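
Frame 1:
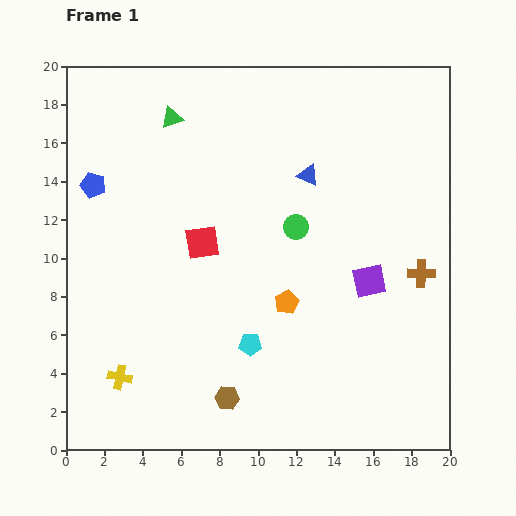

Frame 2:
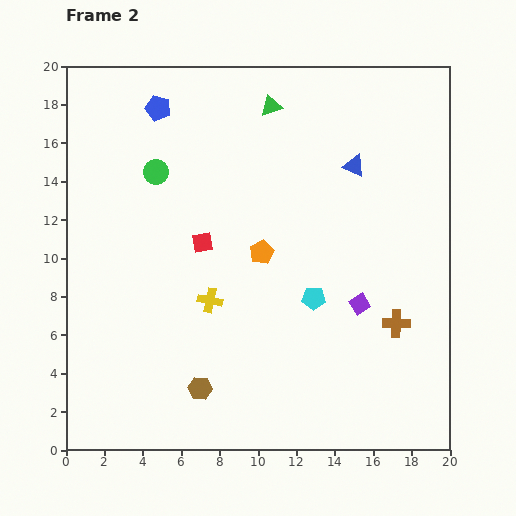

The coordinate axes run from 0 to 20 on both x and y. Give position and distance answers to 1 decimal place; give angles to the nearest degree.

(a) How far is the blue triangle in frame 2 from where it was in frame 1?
2.5

The blue triangle moved from (12.6, 14.3) to (15.0, 14.8), a distance of √(2.4² + 0.5²) ≈ 2.5.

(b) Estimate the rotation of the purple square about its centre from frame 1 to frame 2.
21° counter-clockwise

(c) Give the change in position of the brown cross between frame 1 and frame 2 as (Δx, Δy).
(-1.3, -2.6)

The brown cross was at (18.5, 9.2) in frame 1 and (17.2, 6.6) in frame 2.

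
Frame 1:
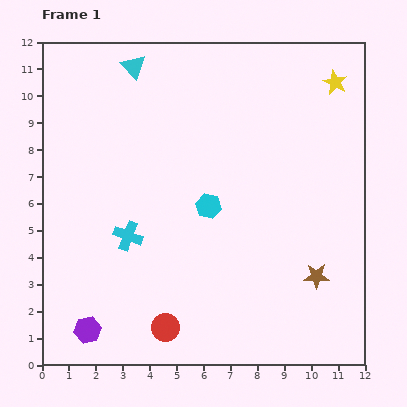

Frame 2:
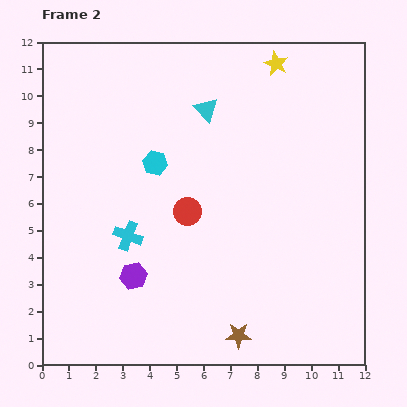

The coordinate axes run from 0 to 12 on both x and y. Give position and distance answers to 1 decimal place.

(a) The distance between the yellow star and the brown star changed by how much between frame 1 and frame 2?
+3.0

Distance in frame 1: 7.2. Distance in frame 2: 10.2.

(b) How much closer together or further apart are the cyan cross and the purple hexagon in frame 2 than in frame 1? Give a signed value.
-2.3

Distance in frame 1: 3.8. Distance in frame 2: 1.5.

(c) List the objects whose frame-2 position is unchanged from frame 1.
the cyan cross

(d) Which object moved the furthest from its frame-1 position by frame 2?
the red circle

(moved 4.4; next 3.6)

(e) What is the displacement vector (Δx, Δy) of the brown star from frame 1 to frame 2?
(-2.9, -2.2)

The brown star was at (10.2, 3.3) in frame 1 and (7.3, 1.1) in frame 2.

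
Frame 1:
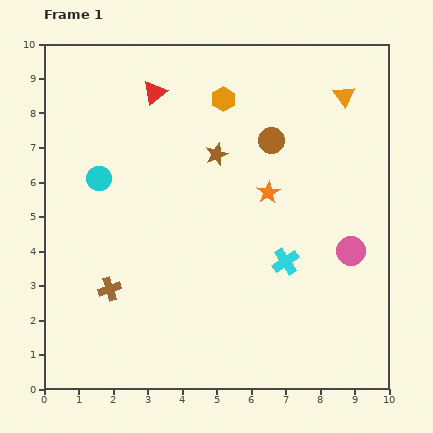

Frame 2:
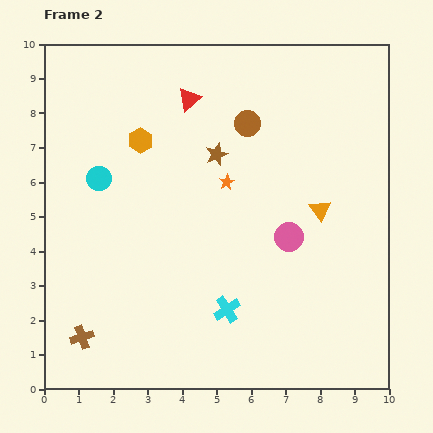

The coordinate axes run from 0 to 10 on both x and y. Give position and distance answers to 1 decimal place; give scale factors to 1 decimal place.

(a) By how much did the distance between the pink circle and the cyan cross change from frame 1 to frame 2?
+0.9

Distance in frame 1: 1.9. Distance in frame 2: 2.8.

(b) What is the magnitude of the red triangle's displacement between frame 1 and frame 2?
1.0

The red triangle moved from (3.2, 8.6) to (4.2, 8.4), a distance of √(1.0² + 0.2²) ≈ 1.0.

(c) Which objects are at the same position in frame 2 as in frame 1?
the brown star, the cyan circle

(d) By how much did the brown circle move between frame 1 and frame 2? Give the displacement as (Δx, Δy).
(-0.7, 0.5)

The brown circle was at (6.6, 7.2) in frame 1 and (5.9, 7.7) in frame 2.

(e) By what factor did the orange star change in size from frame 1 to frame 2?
0.7×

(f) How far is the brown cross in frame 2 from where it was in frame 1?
1.6

The brown cross moved from (1.9, 2.9) to (1.1, 1.5), a distance of √(0.8² + 1.4²) ≈ 1.6.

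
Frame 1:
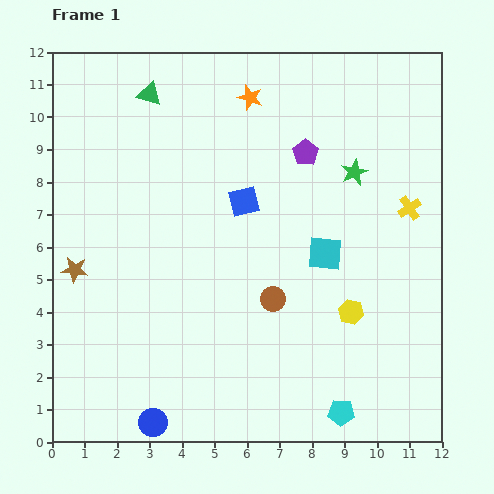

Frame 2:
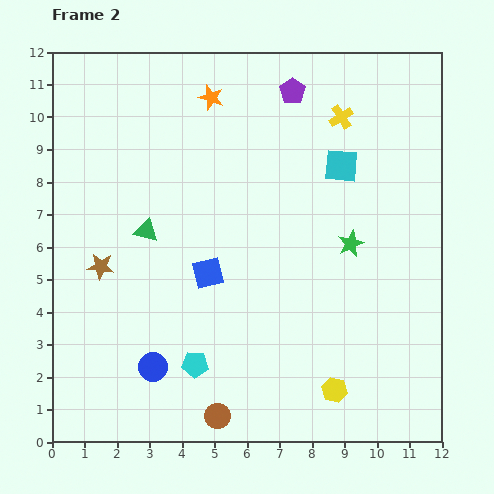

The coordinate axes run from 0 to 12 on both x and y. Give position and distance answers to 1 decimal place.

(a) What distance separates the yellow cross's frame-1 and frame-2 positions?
3.5

The yellow cross moved from (11.0, 7.2) to (8.9, 10.0), a distance of √(2.1² + 2.8²) ≈ 3.5.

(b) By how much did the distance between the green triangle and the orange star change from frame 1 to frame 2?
+1.5

Distance in frame 1: 3.1. Distance in frame 2: 4.6.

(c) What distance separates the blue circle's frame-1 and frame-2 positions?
1.7

The blue circle moved from (3.1, 0.6) to (3.1, 2.3), a distance of √(0.0² + 1.7²) ≈ 1.7.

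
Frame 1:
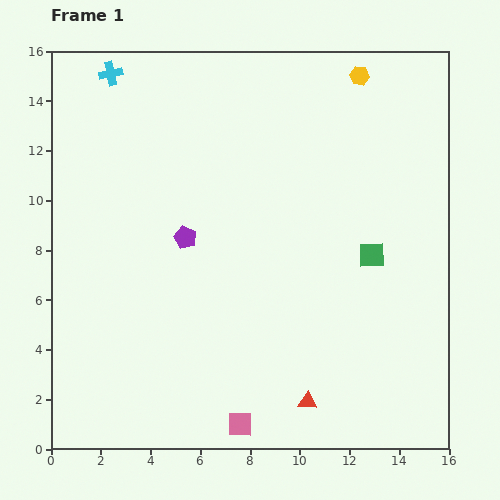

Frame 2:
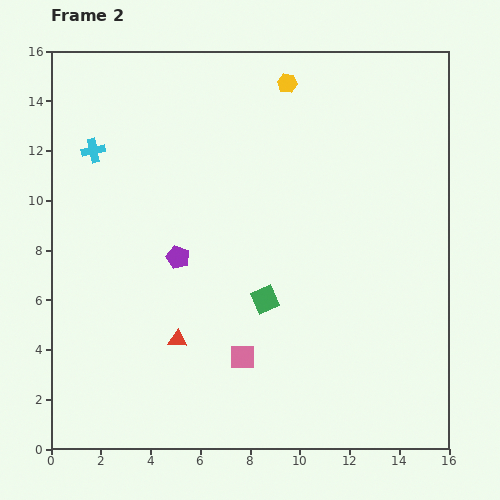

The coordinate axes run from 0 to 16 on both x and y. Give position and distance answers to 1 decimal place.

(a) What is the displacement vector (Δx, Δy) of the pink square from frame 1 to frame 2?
(0.1, 2.7)

The pink square was at (7.6, 1.0) in frame 1 and (7.7, 3.7) in frame 2.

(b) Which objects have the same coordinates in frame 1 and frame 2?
none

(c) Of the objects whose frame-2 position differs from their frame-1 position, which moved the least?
the purple pentagon

(moved 0.9)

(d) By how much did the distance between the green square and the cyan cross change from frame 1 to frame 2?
-3.7

Distance in frame 1: 12.8. Distance in frame 2: 9.1.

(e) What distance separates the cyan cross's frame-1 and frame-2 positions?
3.2

The cyan cross moved from (2.4, 15.1) to (1.7, 12.0), a distance of √(0.7² + 3.1²) ≈ 3.2.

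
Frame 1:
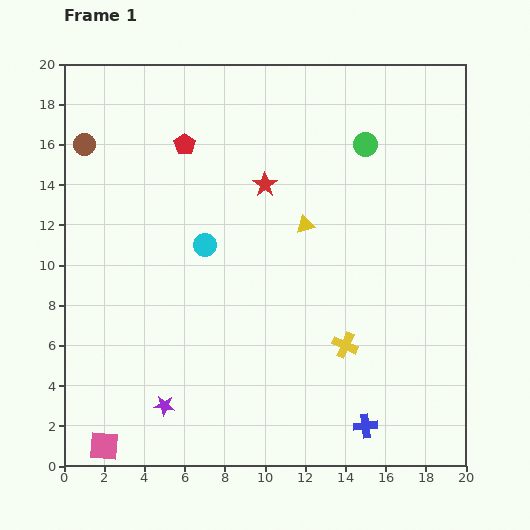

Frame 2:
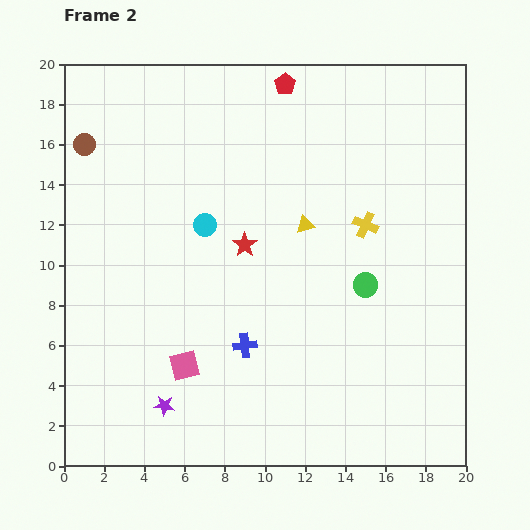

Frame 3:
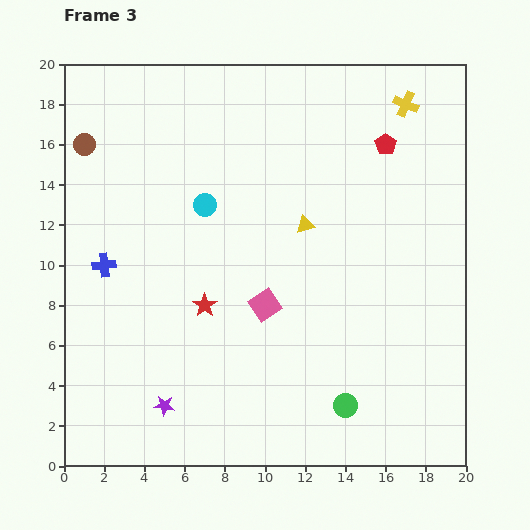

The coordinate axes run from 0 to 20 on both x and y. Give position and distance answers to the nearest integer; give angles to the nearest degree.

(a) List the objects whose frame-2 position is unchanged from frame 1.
the yellow triangle, the brown circle, the purple star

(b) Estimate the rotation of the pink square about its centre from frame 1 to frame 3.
38° counter-clockwise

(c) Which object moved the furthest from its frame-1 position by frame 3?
the blue cross

(moved 15; next 13)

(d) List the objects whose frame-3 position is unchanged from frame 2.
the yellow triangle, the brown circle, the purple star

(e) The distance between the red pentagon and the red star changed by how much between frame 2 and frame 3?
+4

Distance in frame 2: 8. Distance in frame 3: 12.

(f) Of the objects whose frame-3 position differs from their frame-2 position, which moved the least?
the cyan circle

(moved 1)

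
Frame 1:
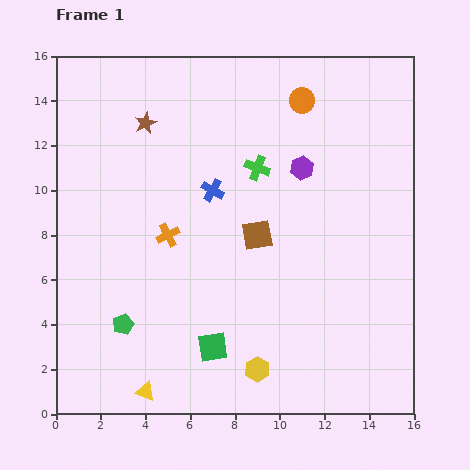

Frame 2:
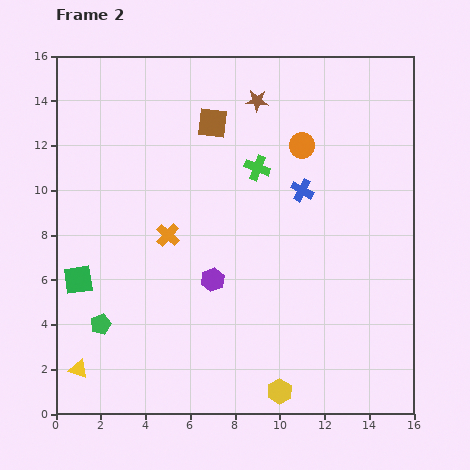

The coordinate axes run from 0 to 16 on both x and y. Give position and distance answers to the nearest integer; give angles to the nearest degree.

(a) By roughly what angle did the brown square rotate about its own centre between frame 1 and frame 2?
15° clockwise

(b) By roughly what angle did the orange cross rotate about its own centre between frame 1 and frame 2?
22° counter-clockwise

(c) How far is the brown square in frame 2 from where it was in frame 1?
5

The brown square moved from (9, 8) to (7, 13), a distance of √(2² + 5²) ≈ 5.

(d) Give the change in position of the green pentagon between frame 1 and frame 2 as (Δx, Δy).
(-1, 0)

The green pentagon was at (3, 4) in frame 1 and (2, 4) in frame 2.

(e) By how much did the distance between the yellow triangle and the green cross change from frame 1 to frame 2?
+1

Distance in frame 1: 11. Distance in frame 2: 12.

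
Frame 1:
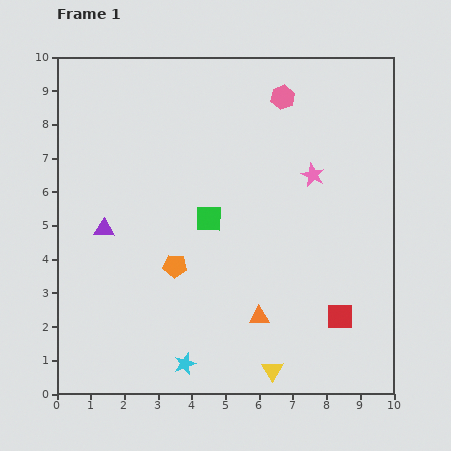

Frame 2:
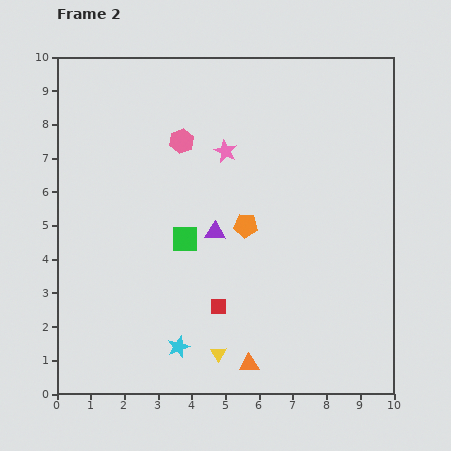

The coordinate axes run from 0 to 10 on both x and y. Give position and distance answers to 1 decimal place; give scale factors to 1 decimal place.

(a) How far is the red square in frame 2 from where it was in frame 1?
3.6

The red square moved from (8.4, 2.3) to (4.8, 2.6), a distance of √(3.6² + 0.3²) ≈ 3.6.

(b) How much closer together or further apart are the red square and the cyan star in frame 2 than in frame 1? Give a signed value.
-3.1

Distance in frame 1: 4.8. Distance in frame 2: 1.7.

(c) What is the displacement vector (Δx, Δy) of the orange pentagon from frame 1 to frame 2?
(2.1, 1.2)

The orange pentagon was at (3.5, 3.8) in frame 1 and (5.6, 5.0) in frame 2.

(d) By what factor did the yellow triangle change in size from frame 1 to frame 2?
0.7×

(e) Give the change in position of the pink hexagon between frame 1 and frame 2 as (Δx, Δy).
(-3.0, -1.3)

The pink hexagon was at (6.7, 8.8) in frame 1 and (3.7, 7.5) in frame 2.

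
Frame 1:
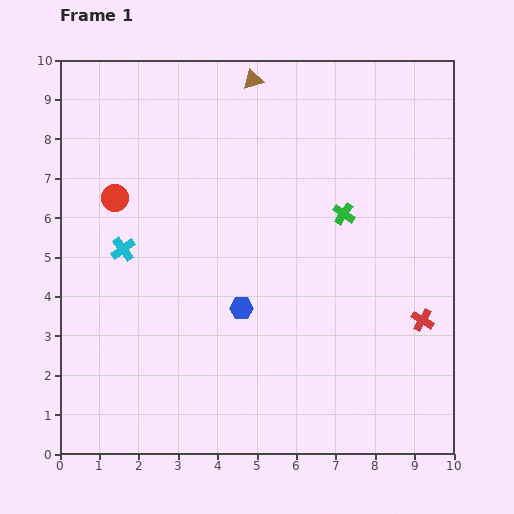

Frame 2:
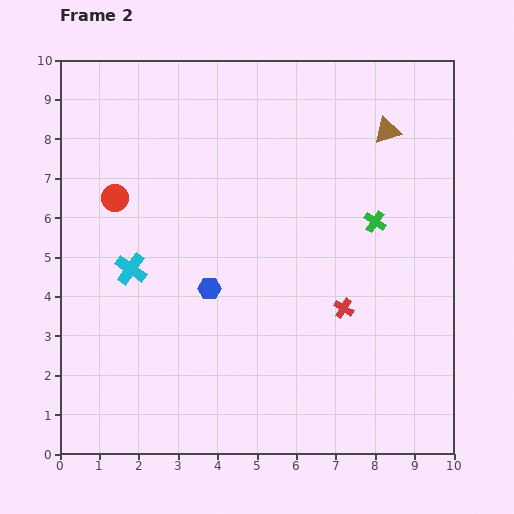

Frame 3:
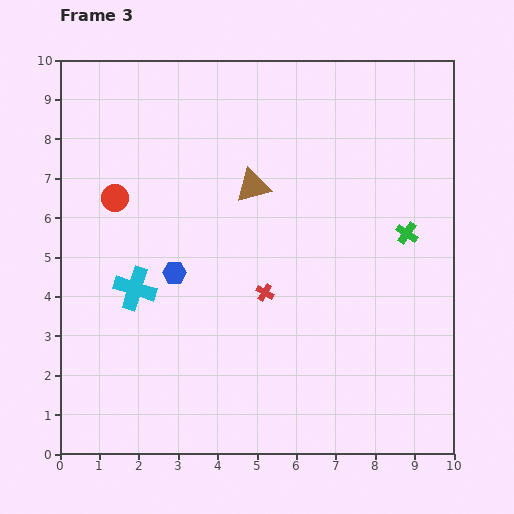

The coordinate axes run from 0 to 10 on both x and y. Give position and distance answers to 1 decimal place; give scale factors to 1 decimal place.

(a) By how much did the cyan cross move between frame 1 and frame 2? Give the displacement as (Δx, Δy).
(0.2, -0.5)

The cyan cross was at (1.6, 5.2) in frame 1 and (1.8, 4.7) in frame 2.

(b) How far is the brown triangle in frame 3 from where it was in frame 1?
2.7

The brown triangle moved from (4.9, 9.5) to (4.9, 6.8), a distance of √(0.0² + 2.7²) ≈ 2.7.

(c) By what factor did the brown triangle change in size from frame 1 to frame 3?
1.7×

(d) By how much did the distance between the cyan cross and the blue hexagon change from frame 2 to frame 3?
-1.0

Distance in frame 2: 2.1. Distance in frame 3: 1.1.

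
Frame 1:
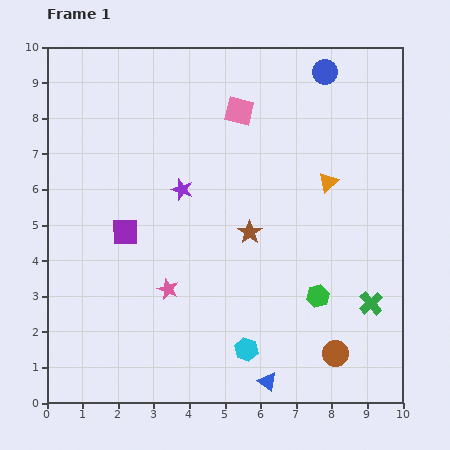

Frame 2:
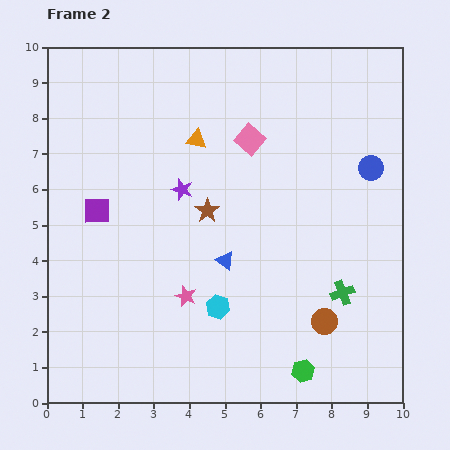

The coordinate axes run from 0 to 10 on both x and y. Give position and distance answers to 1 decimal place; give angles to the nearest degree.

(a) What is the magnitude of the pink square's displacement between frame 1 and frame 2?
0.9

The pink square moved from (5.4, 8.2) to (5.7, 7.4), a distance of √(0.3² + 0.8²) ≈ 0.9.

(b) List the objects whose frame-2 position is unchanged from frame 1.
the purple star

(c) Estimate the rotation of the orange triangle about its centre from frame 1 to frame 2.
54° clockwise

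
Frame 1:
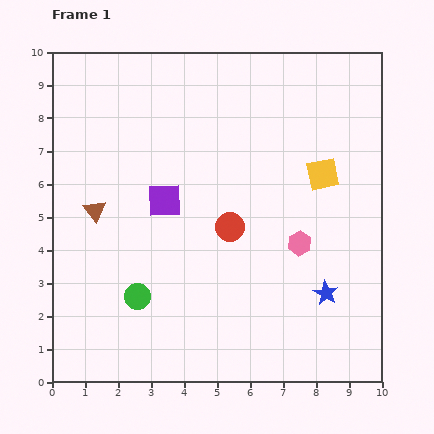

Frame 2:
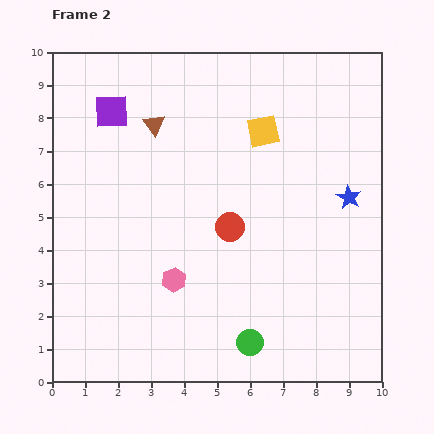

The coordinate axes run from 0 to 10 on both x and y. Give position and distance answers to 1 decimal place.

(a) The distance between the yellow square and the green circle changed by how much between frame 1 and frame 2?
-0.3

Distance in frame 1: 6.7. Distance in frame 2: 6.4.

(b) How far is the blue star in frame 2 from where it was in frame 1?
3.0

The blue star moved from (8.3, 2.7) to (9.0, 5.6), a distance of √(0.7² + 2.9²) ≈ 3.0.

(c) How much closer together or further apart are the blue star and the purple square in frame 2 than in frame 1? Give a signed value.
+2.1

Distance in frame 1: 5.6. Distance in frame 2: 7.7.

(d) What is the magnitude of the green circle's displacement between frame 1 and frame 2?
3.7

The green circle moved from (2.6, 2.6) to (6.0, 1.2), a distance of √(3.4² + 1.4²) ≈ 3.7.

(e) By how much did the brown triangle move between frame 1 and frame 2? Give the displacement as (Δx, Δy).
(1.8, 2.6)

The brown triangle was at (1.3, 5.2) in frame 1 and (3.1, 7.8) in frame 2.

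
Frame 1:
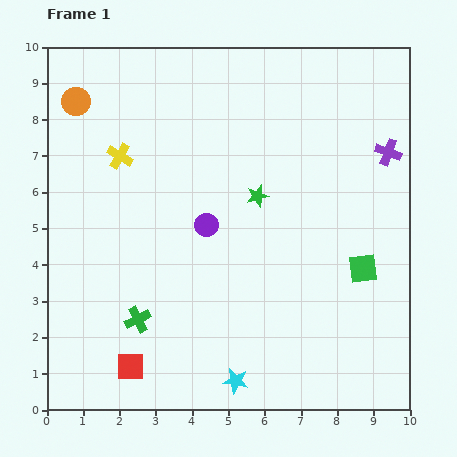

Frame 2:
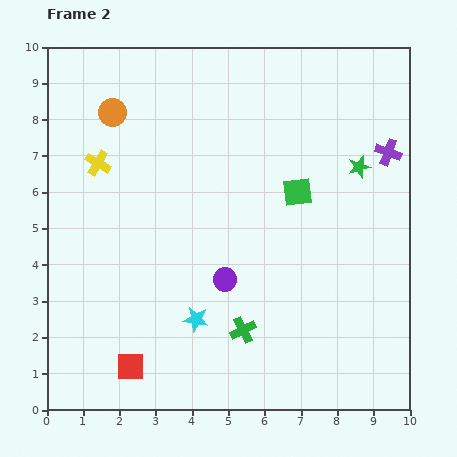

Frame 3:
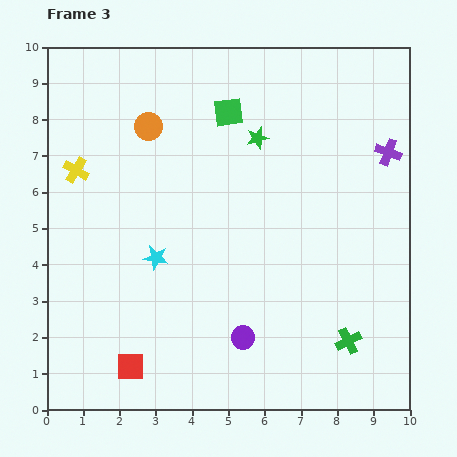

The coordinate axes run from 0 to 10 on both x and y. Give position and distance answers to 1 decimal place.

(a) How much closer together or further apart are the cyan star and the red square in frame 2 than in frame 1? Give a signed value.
-0.7

Distance in frame 1: 2.9. Distance in frame 2: 2.2.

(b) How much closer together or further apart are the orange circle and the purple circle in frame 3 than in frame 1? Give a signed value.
+1.4

Distance in frame 1: 5.0. Distance in frame 3: 6.4.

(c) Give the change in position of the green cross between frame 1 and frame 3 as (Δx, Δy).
(5.8, -0.6)

The green cross was at (2.5, 2.5) in frame 1 and (8.3, 1.9) in frame 3.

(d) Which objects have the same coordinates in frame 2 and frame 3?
the purple cross, the red square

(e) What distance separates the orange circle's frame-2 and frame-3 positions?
1.1

The orange circle moved from (1.8, 8.2) to (2.8, 7.8), a distance of √(1.0² + 0.4²) ≈ 1.1.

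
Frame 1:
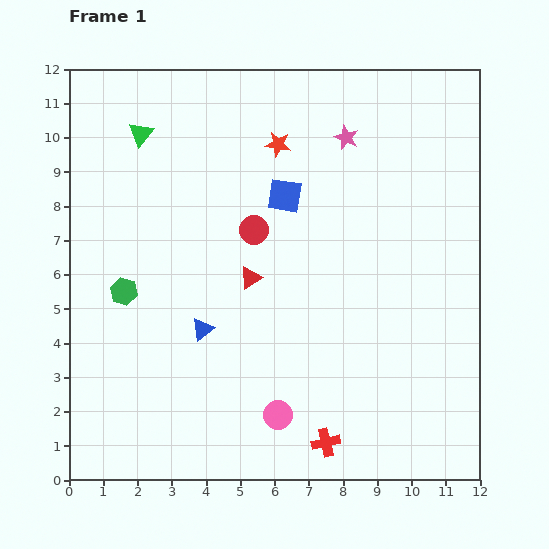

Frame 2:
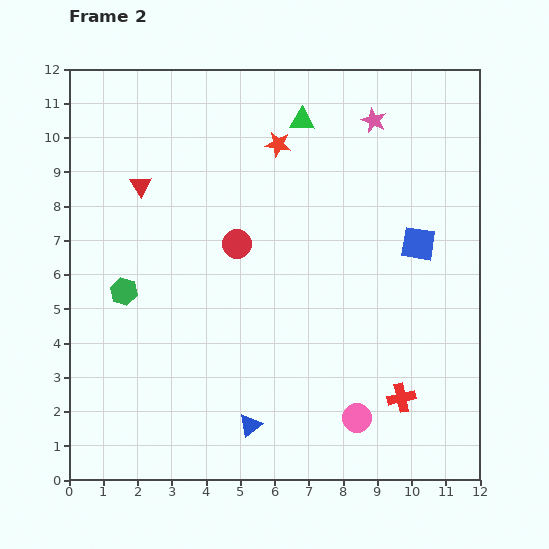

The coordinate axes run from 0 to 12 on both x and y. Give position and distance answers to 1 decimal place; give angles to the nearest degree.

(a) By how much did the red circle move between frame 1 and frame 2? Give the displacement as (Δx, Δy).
(-0.5, -0.4)

The red circle was at (5.4, 7.3) in frame 1 and (4.9, 6.9) in frame 2.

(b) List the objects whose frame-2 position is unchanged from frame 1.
the green hexagon, the red star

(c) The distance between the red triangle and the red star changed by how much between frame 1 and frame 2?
+0.2

Distance in frame 1: 4.0. Distance in frame 2: 4.2.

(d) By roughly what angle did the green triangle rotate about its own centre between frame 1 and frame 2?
54° clockwise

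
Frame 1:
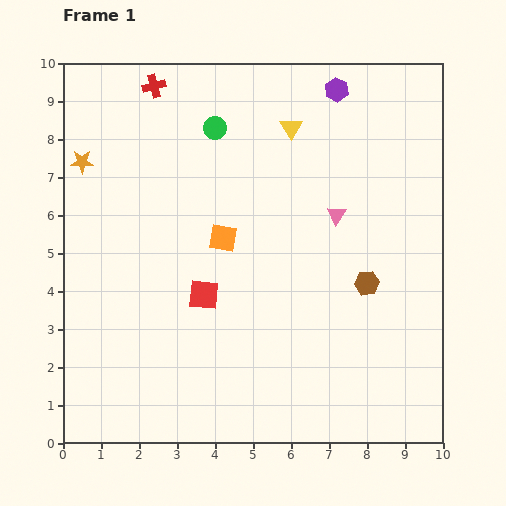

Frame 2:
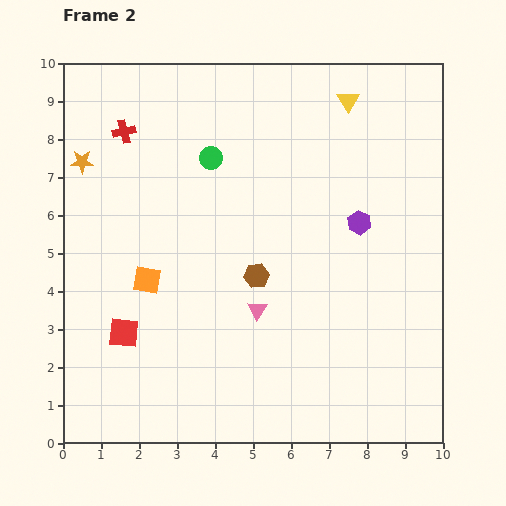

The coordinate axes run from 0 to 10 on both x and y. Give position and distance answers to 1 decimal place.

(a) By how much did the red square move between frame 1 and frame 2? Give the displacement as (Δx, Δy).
(-2.1, -1.0)

The red square was at (3.7, 3.9) in frame 1 and (1.6, 2.9) in frame 2.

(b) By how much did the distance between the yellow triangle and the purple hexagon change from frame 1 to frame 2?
+1.6

Distance in frame 1: 1.6. Distance in frame 2: 3.2.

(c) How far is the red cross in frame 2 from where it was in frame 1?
1.4

The red cross moved from (2.4, 9.4) to (1.6, 8.2), a distance of √(0.8² + 1.2²) ≈ 1.4.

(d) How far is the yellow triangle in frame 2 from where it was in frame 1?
1.7

The yellow triangle moved from (6.0, 8.3) to (7.5, 9.0), a distance of √(1.5² + 0.7²) ≈ 1.7.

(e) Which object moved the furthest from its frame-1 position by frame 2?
the purple hexagon

(moved 3.6; next 3.3)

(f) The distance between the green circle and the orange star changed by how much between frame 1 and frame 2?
-0.2

Distance in frame 1: 3.6. Distance in frame 2: 3.4.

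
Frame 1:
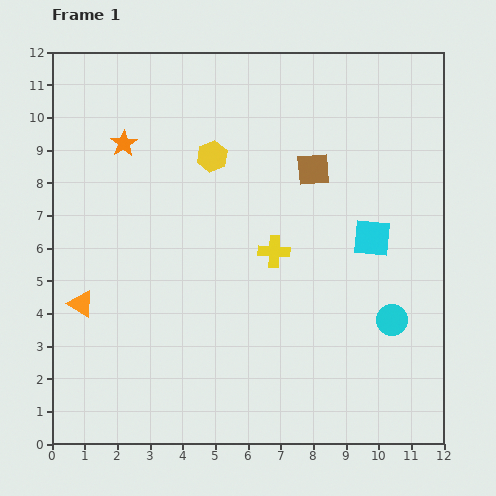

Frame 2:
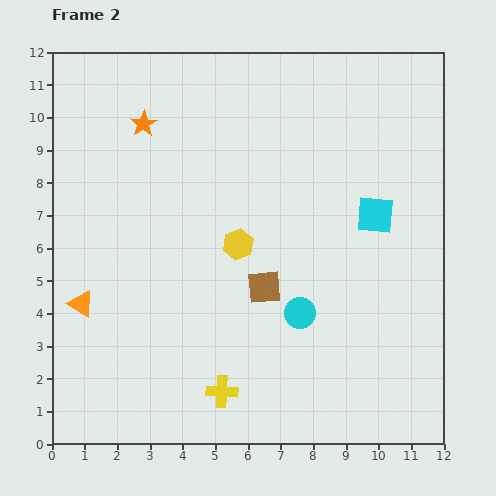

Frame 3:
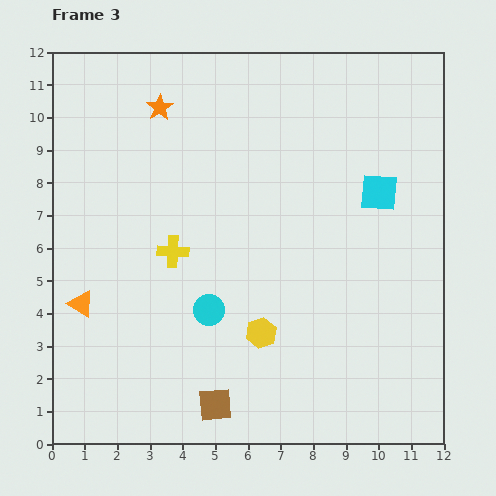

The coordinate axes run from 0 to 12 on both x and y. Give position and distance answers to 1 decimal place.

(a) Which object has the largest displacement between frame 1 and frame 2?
the yellow cross

(moved 4.6; next 3.9)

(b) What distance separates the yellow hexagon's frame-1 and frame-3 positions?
5.6

The yellow hexagon moved from (4.9, 8.8) to (6.4, 3.4), a distance of √(1.5² + 5.4²) ≈ 5.6.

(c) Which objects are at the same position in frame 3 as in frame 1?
the orange triangle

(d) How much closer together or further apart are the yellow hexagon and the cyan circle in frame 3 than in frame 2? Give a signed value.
-1.1

Distance in frame 2: 2.8. Distance in frame 3: 1.7.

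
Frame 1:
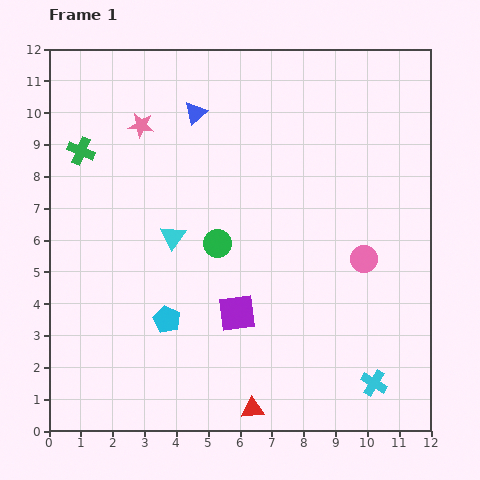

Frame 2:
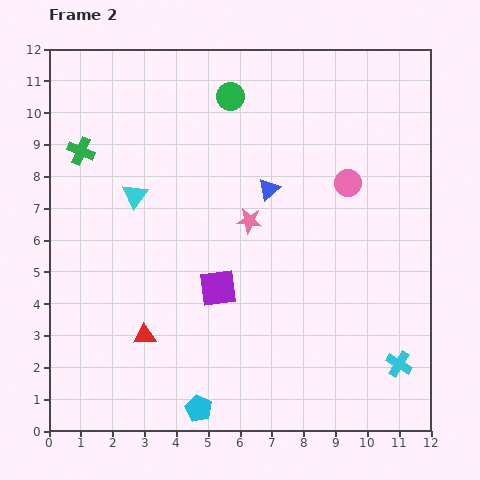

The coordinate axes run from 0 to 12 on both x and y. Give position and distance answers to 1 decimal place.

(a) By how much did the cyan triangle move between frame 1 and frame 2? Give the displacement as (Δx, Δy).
(-1.2, 1.3)

The cyan triangle was at (3.9, 6.1) in frame 1 and (2.7, 7.4) in frame 2.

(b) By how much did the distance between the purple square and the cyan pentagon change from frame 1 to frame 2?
+1.6

Distance in frame 1: 2.2. Distance in frame 2: 3.8.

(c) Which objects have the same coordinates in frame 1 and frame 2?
the green cross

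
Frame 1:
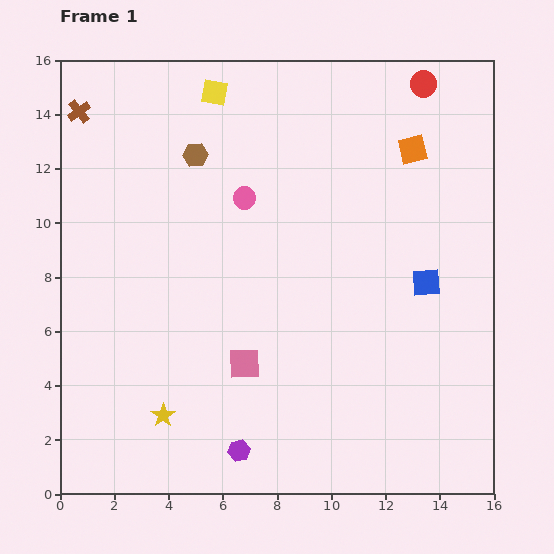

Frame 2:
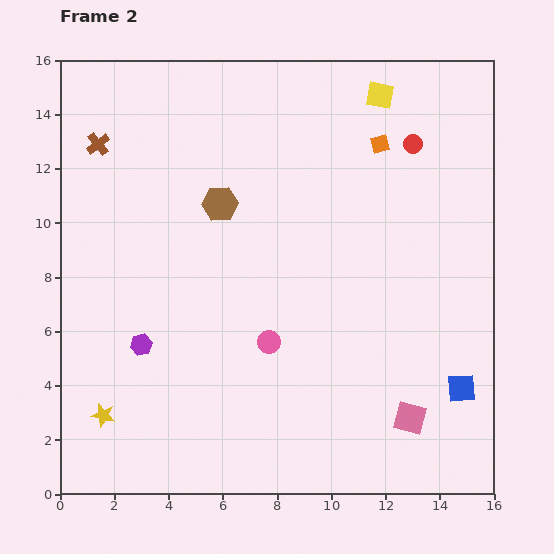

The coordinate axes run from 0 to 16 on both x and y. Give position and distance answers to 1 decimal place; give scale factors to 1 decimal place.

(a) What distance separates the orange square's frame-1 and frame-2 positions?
1.2

The orange square moved from (13.0, 12.7) to (11.8, 12.9), a distance of √(1.2² + 0.2²) ≈ 1.2.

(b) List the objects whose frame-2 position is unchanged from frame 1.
none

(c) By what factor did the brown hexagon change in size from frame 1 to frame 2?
1.4×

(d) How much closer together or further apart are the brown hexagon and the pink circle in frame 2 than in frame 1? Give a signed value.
+3.0

Distance in frame 1: 2.4. Distance in frame 2: 5.4.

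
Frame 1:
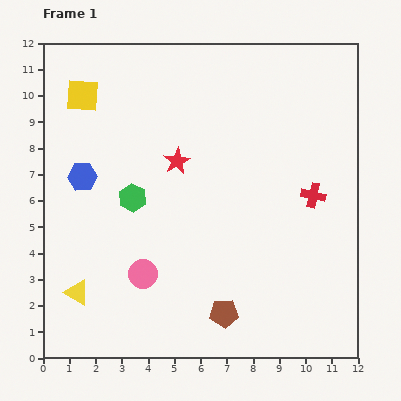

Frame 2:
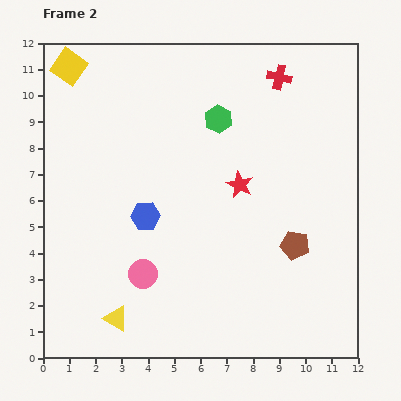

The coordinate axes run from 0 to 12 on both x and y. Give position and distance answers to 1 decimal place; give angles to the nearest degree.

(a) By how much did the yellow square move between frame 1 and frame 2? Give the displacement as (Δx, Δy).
(-0.5, 1.1)

The yellow square was at (1.5, 10.0) in frame 1 and (1.0, 11.1) in frame 2.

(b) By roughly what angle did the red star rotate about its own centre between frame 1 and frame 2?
17° counter-clockwise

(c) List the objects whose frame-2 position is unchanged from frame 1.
the pink circle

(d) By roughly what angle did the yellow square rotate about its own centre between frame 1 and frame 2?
31° clockwise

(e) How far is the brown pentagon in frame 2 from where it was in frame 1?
3.7

The brown pentagon moved from (6.9, 1.7) to (9.6, 4.3), a distance of √(2.7² + 2.6²) ≈ 3.7.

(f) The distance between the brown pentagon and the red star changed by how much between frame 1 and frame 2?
-3.0

Distance in frame 1: 6.1. Distance in frame 2: 3.1.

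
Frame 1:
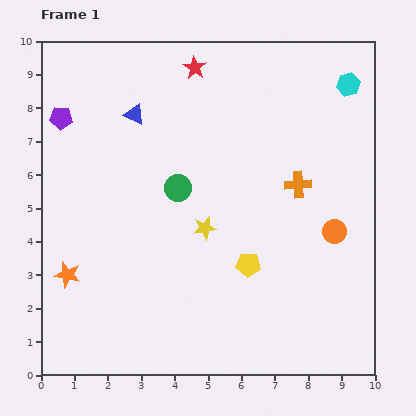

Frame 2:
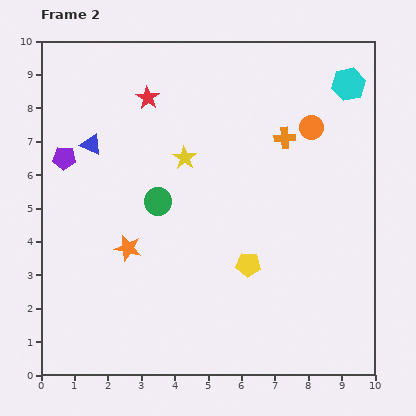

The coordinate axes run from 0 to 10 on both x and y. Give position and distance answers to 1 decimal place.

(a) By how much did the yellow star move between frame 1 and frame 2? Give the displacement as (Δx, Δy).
(-0.6, 2.1)

The yellow star was at (4.9, 4.4) in frame 1 and (4.3, 6.5) in frame 2.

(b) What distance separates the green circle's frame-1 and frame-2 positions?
0.7

The green circle moved from (4.1, 5.6) to (3.5, 5.2), a distance of √(0.6² + 0.4²) ≈ 0.7.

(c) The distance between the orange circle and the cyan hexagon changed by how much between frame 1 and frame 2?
-2.7

Distance in frame 1: 4.4. Distance in frame 2: 1.7.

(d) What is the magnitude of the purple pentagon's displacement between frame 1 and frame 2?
1.2

The purple pentagon moved from (0.6, 7.7) to (0.7, 6.5), a distance of √(0.1² + 1.2²) ≈ 1.2.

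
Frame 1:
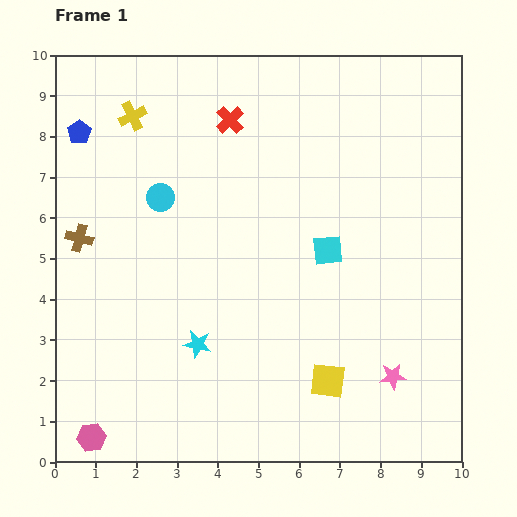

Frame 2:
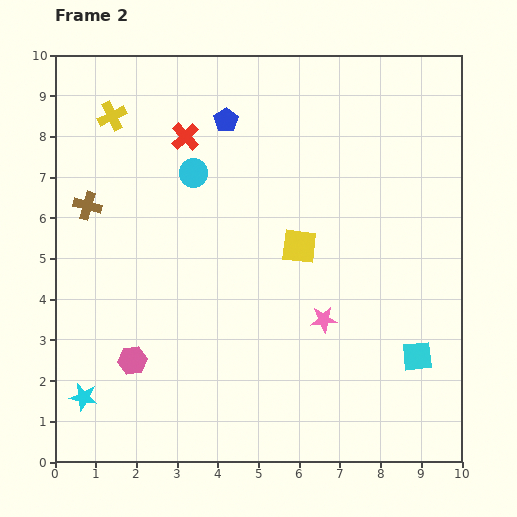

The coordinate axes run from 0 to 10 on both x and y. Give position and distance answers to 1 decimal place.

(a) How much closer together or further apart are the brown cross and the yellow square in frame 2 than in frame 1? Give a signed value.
-1.7

Distance in frame 1: 7.0. Distance in frame 2: 5.3.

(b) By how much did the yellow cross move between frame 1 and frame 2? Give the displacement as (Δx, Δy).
(-0.5, 0.0)

The yellow cross was at (1.9, 8.5) in frame 1 and (1.4, 8.5) in frame 2.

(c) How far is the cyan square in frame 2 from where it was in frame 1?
3.4

The cyan square moved from (6.7, 5.2) to (8.9, 2.6), a distance of √(2.2² + 2.6²) ≈ 3.4.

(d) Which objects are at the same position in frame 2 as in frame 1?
none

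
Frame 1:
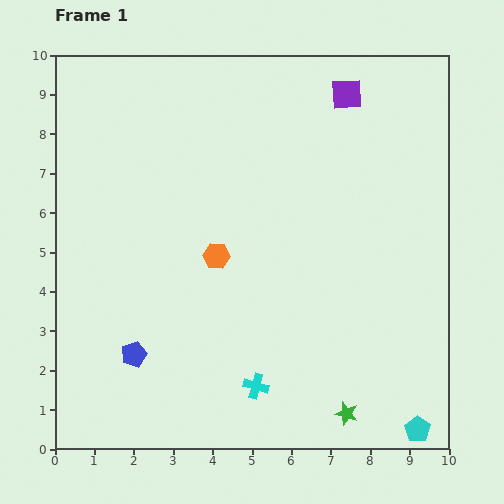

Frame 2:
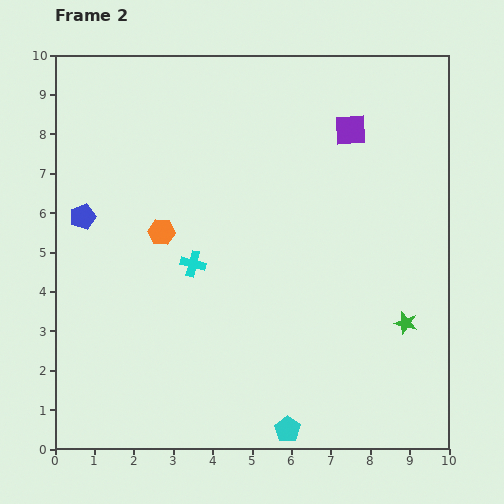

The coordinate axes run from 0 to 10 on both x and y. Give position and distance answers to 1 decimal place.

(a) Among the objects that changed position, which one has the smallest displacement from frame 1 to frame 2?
the purple square

(moved 0.9)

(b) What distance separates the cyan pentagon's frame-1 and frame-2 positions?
3.3

The cyan pentagon moved from (9.2, 0.5) to (5.9, 0.5), a distance of √(3.3² + 0.0²) ≈ 3.3.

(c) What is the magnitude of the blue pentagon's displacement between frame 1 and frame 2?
3.7

The blue pentagon moved from (2.0, 2.4) to (0.7, 5.9), a distance of √(1.3² + 3.5²) ≈ 3.7.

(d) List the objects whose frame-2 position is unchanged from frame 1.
none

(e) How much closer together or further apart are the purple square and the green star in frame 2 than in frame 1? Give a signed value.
-3.0

Distance in frame 1: 8.1. Distance in frame 2: 5.1.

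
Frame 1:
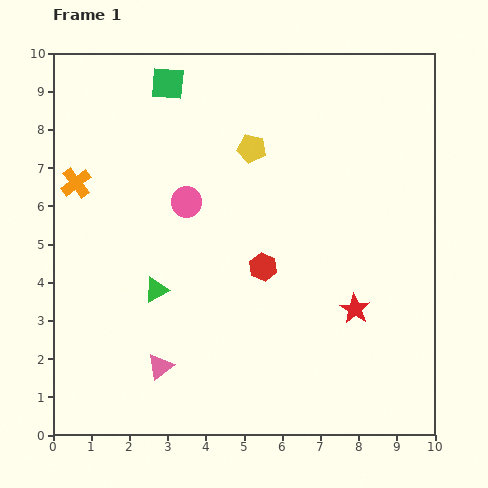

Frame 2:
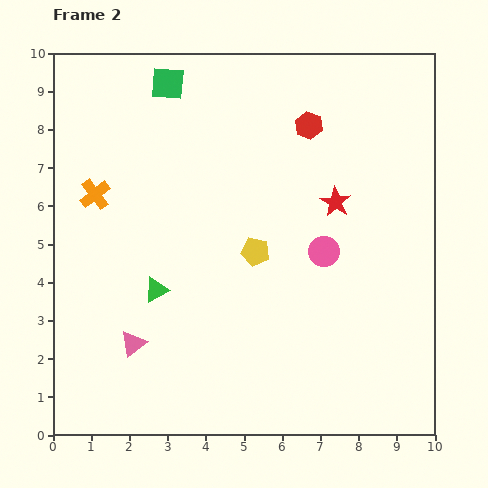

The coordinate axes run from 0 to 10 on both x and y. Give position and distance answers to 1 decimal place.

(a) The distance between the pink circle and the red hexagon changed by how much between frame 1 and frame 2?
+0.7

Distance in frame 1: 2.6. Distance in frame 2: 3.3.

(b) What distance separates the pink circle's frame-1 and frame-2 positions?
3.8

The pink circle moved from (3.5, 6.1) to (7.1, 4.8), a distance of √(3.6² + 1.3²) ≈ 3.8.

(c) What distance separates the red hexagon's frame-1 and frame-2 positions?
3.9

The red hexagon moved from (5.5, 4.4) to (6.7, 8.1), a distance of √(1.2² + 3.7²) ≈ 3.9.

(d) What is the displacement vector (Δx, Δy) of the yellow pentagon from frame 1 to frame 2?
(0.1, -2.7)

The yellow pentagon was at (5.2, 7.5) in frame 1 and (5.3, 4.8) in frame 2.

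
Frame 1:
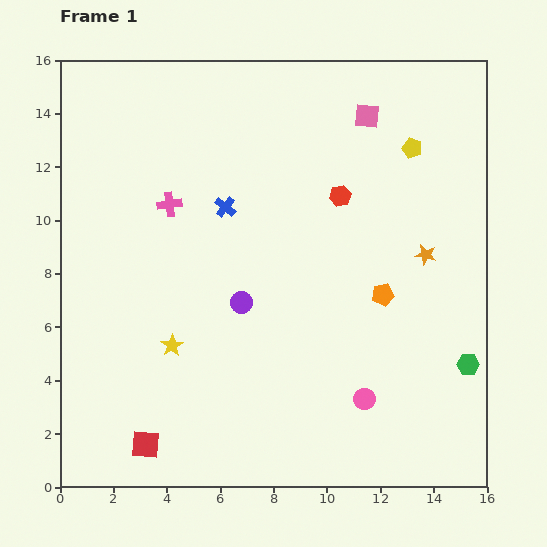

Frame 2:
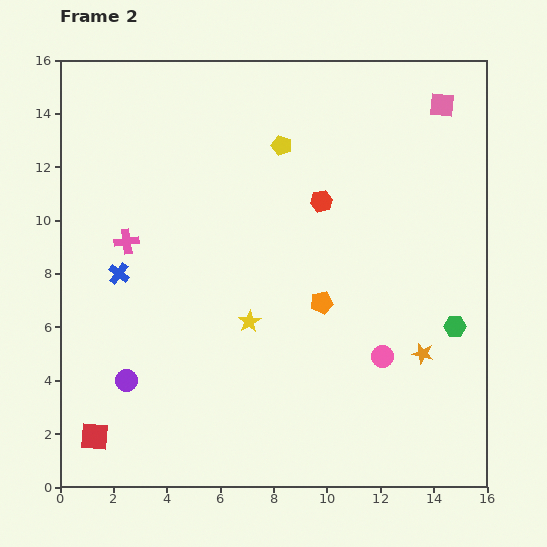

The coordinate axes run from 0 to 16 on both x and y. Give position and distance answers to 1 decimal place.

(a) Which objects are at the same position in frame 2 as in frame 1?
none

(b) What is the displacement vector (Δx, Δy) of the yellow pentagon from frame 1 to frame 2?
(-4.9, 0.1)

The yellow pentagon was at (13.2, 12.7) in frame 1 and (8.3, 12.8) in frame 2.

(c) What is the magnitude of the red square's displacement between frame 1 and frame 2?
1.9

The red square moved from (3.2, 1.6) to (1.3, 1.9), a distance of √(1.9² + 0.3²) ≈ 1.9.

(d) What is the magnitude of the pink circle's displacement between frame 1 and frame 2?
1.7

The pink circle moved from (11.4, 3.3) to (12.1, 4.9), a distance of √(0.7² + 1.6²) ≈ 1.7.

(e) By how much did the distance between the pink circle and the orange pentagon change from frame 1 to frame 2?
-1.0

Distance in frame 1: 4.0. Distance in frame 2: 3.0.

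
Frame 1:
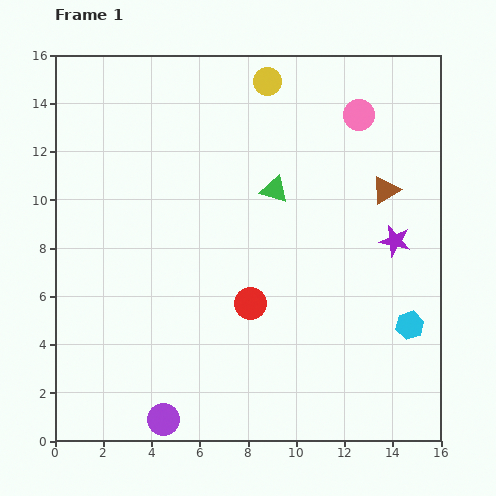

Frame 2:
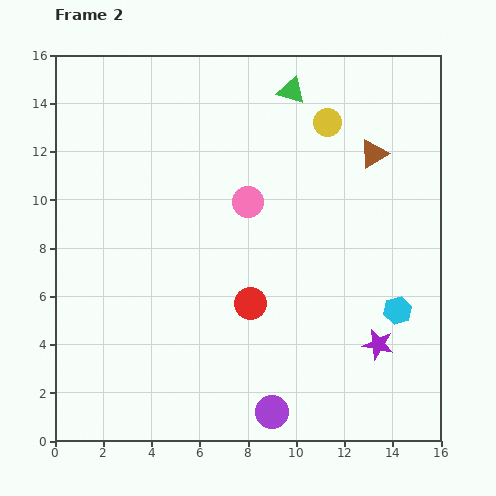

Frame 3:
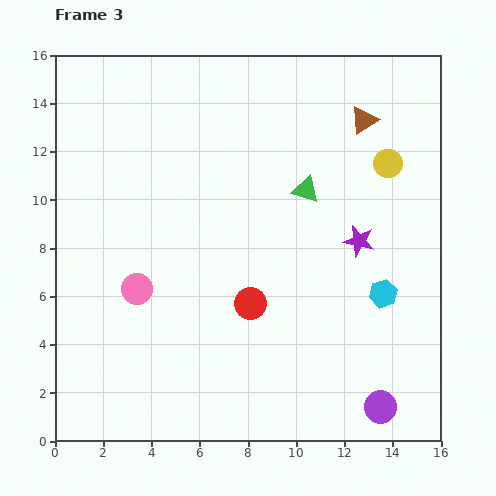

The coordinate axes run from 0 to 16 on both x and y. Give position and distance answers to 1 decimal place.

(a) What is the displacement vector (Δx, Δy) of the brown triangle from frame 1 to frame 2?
(-0.5, 1.5)

The brown triangle was at (13.7, 10.4) in frame 1 and (13.2, 11.9) in frame 2.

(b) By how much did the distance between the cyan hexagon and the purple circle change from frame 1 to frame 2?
-4.2

Distance in frame 1: 10.9. Distance in frame 2: 6.7.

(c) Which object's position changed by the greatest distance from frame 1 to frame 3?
the pink circle

(moved 11.7; next 9.0)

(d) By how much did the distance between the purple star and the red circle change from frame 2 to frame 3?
-0.4

Distance in frame 2: 5.6. Distance in frame 3: 5.2.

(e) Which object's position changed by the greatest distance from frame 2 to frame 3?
the pink circle

(moved 5.8; next 4.5)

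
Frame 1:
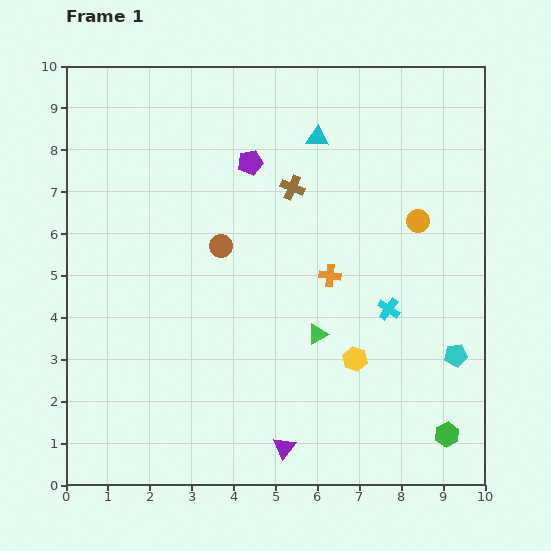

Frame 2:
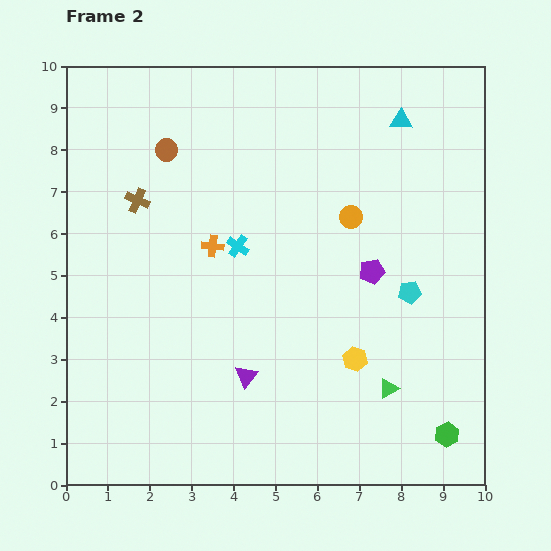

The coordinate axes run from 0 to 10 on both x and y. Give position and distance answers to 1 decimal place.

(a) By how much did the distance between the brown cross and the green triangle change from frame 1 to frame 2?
+3.9

Distance in frame 1: 3.6. Distance in frame 2: 7.5.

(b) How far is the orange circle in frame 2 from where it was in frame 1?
1.6

The orange circle moved from (8.4, 6.3) to (6.8, 6.4), a distance of √(1.6² + 0.1²) ≈ 1.6.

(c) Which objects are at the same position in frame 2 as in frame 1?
the yellow hexagon, the green hexagon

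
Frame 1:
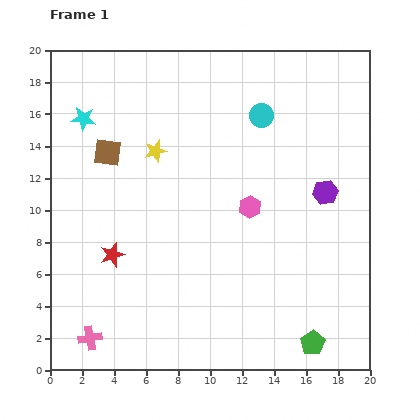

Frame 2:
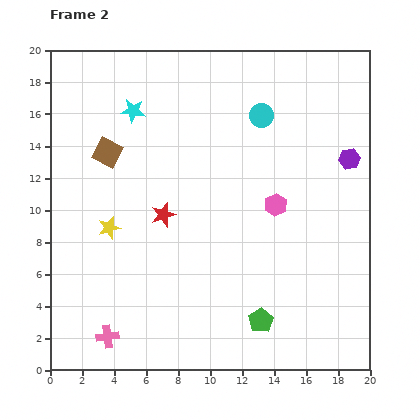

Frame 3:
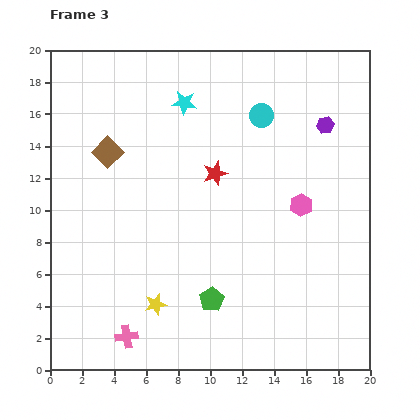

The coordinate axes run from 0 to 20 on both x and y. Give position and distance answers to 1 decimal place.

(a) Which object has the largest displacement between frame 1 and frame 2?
the yellow star

(moved 5.6; next 4.1)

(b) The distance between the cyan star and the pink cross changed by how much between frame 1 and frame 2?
+0.5

Distance in frame 1: 13.7. Distance in frame 2: 14.2.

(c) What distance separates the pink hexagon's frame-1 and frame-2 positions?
1.6

The pink hexagon moved from (12.5, 10.2) to (14.1, 10.3), a distance of √(1.6² + 0.1²) ≈ 1.6.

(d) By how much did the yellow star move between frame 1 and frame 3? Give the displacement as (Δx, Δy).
(0.0, -9.6)

The yellow star was at (6.6, 13.7) in frame 1 and (6.6, 4.1) in frame 3.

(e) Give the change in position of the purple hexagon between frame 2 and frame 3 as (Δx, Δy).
(-1.5, 2.1)

The purple hexagon was at (18.7, 13.2) in frame 2 and (17.2, 15.3) in frame 3.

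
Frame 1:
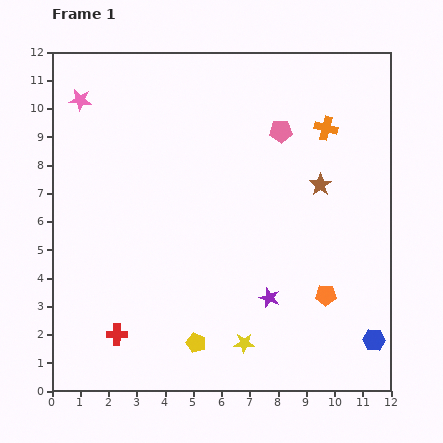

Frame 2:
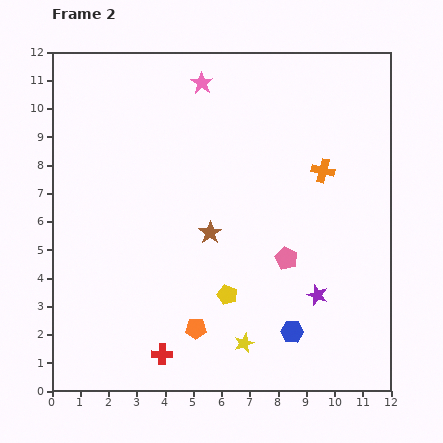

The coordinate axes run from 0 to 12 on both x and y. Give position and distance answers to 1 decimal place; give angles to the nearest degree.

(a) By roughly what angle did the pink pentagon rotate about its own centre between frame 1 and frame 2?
26° clockwise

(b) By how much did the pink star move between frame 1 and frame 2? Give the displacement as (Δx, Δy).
(4.3, 0.6)

The pink star was at (1.0, 10.3) in frame 1 and (5.3, 10.9) in frame 2.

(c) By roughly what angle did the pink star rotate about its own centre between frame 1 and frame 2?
28° clockwise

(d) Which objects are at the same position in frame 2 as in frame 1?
the yellow star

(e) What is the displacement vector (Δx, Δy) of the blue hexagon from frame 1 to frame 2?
(-2.9, 0.3)

The blue hexagon was at (11.4, 1.8) in frame 1 and (8.5, 2.1) in frame 2.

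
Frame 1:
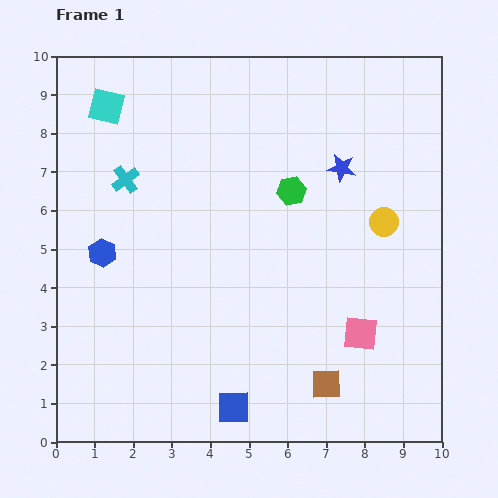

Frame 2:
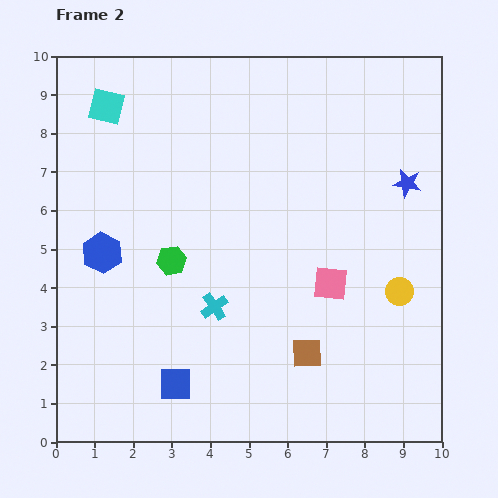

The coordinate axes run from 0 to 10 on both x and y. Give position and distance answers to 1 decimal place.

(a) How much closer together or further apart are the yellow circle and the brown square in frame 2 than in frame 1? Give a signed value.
-1.6

Distance in frame 1: 4.5. Distance in frame 2: 2.9.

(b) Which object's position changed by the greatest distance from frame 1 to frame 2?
the cyan cross

(moved 4.0; next 3.6)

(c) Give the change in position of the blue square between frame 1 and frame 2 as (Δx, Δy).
(-1.5, 0.6)

The blue square was at (4.6, 0.9) in frame 1 and (3.1, 1.5) in frame 2.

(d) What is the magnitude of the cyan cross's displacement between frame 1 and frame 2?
4.0

The cyan cross moved from (1.8, 6.8) to (4.1, 3.5), a distance of √(2.3² + 3.3²) ≈ 4.0.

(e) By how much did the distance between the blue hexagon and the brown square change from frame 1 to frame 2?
-0.8

Distance in frame 1: 6.7. Distance in frame 2: 5.9.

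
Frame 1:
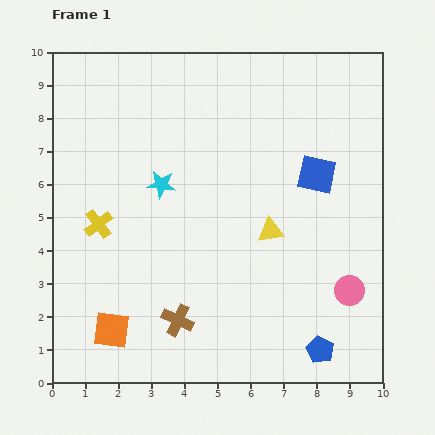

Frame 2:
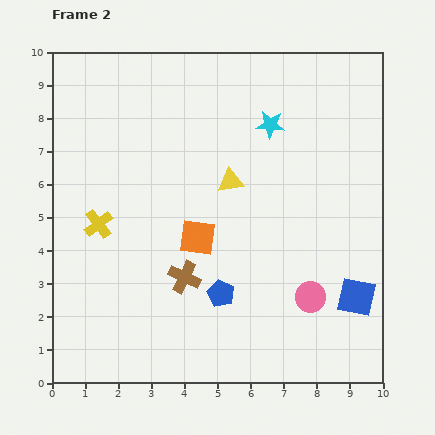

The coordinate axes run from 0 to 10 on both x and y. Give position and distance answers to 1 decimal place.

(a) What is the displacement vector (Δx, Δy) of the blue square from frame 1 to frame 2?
(1.2, -3.7)

The blue square was at (8.0, 6.3) in frame 1 and (9.2, 2.6) in frame 2.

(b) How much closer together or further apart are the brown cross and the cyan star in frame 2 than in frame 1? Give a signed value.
+1.2

Distance in frame 1: 4.1. Distance in frame 2: 5.3.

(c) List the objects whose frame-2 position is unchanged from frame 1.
the yellow cross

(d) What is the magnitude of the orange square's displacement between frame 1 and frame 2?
3.8

The orange square moved from (1.8, 1.6) to (4.4, 4.4), a distance of √(2.6² + 2.8²) ≈ 3.8.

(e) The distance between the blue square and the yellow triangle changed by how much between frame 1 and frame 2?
+3.0

Distance in frame 1: 2.2. Distance in frame 2: 5.2.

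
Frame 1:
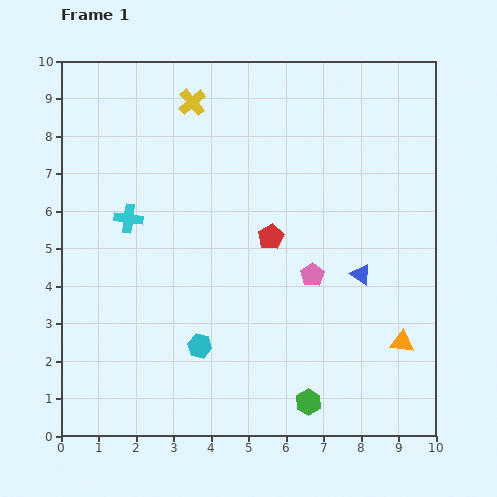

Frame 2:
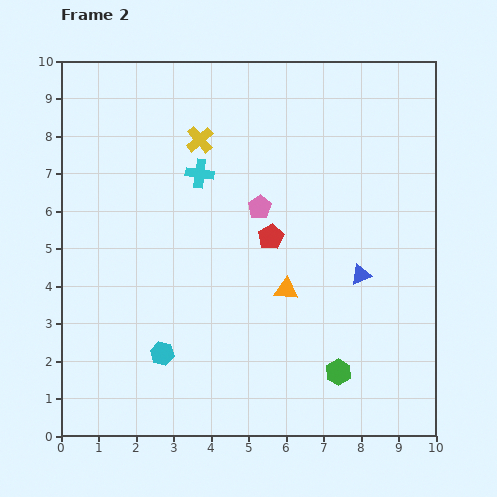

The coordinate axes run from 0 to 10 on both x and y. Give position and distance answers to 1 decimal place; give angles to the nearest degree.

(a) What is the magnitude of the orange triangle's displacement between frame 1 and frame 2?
3.4

The orange triangle moved from (9.1, 2.5) to (6.0, 3.9), a distance of √(3.1² + 1.4²) ≈ 3.4.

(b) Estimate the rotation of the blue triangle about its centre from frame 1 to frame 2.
55° counter-clockwise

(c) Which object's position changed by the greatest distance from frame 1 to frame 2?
the orange triangle

(moved 3.4; next 2.3)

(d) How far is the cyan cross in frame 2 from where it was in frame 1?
2.2

The cyan cross moved from (1.8, 5.8) to (3.7, 7.0), a distance of √(1.9² + 1.2²) ≈ 2.2.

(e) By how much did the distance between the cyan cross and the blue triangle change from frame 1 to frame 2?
-1.3

Distance in frame 1: 6.4. Distance in frame 2: 5.1.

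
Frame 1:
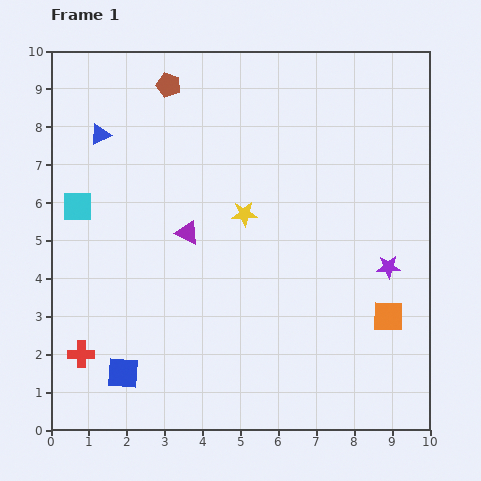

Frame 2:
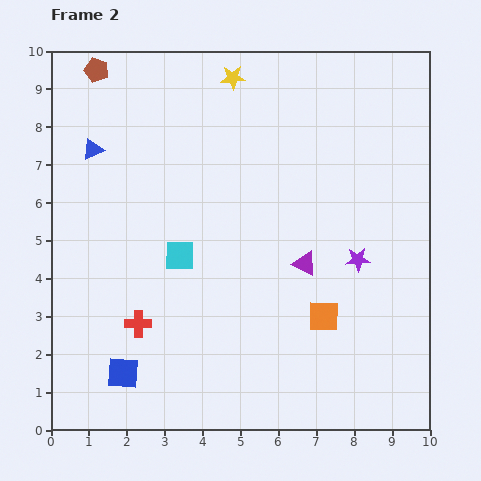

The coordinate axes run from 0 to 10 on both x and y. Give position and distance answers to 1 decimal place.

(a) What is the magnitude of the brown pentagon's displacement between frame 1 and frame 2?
1.9

The brown pentagon moved from (3.1, 9.1) to (1.2, 9.5), a distance of √(1.9² + 0.4²) ≈ 1.9.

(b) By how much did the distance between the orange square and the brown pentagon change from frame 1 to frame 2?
+0.4

Distance in frame 1: 8.4. Distance in frame 2: 8.8.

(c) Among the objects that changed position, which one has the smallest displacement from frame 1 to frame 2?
the blue triangle

(moved 0.4)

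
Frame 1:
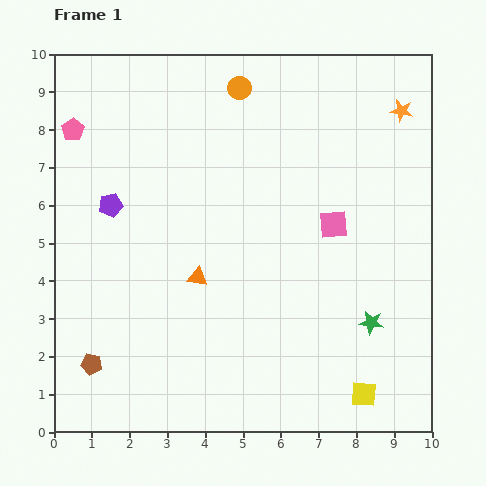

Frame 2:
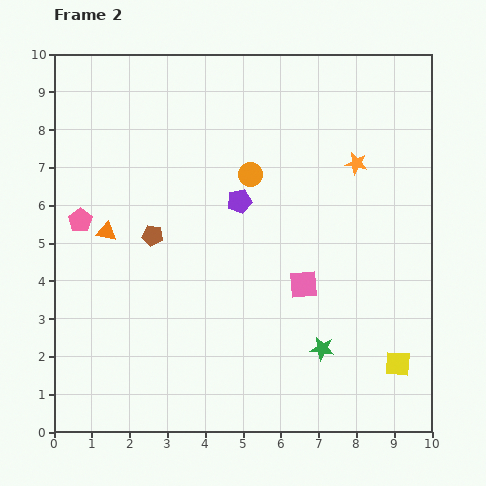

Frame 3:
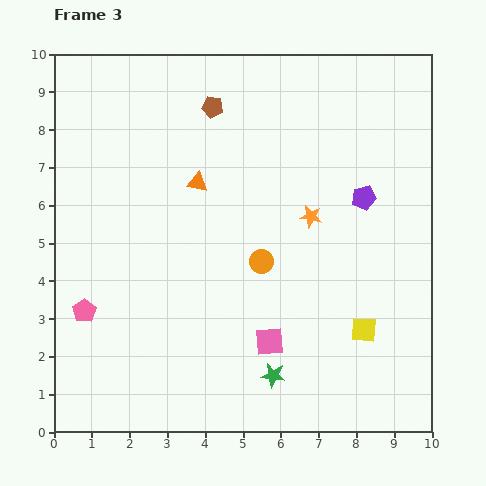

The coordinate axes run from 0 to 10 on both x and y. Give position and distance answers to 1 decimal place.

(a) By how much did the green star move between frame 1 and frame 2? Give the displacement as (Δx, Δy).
(-1.3, -0.7)

The green star was at (8.4, 2.9) in frame 1 and (7.1, 2.2) in frame 2.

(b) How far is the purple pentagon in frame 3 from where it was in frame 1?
6.7

The purple pentagon moved from (1.5, 6.0) to (8.2, 6.2), a distance of √(6.7² + 0.2²) ≈ 6.7.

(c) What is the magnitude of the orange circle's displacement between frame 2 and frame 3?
2.3

The orange circle moved from (5.2, 6.8) to (5.5, 4.5), a distance of √(0.3² + 2.3²) ≈ 2.3.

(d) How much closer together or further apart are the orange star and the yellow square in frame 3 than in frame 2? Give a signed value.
-2.1

Distance in frame 2: 5.4. Distance in frame 3: 3.3.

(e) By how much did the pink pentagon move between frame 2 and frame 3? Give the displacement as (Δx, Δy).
(0.1, -2.4)

The pink pentagon was at (0.7, 5.6) in frame 2 and (0.8, 3.2) in frame 3.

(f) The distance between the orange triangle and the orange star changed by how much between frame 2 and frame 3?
-3.7

Distance in frame 2: 6.8. Distance in frame 3: 3.1.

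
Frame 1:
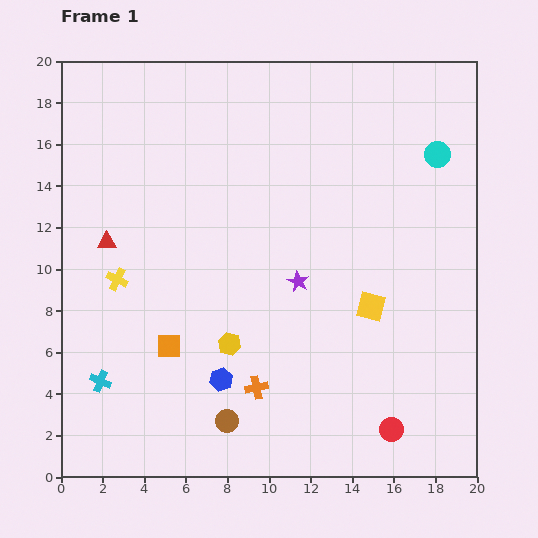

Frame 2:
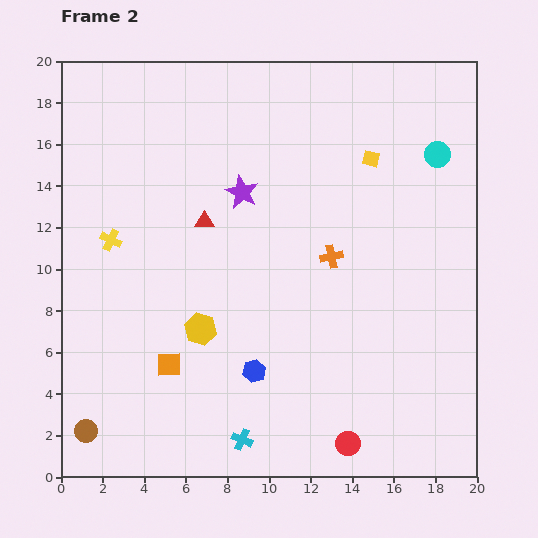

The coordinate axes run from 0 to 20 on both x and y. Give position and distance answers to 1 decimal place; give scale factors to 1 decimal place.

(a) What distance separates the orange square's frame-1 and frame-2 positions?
0.9

The orange square moved from (5.2, 6.3) to (5.2, 5.4), a distance of √(0.0² + 0.9²) ≈ 0.9.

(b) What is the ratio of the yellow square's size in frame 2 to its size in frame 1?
0.6×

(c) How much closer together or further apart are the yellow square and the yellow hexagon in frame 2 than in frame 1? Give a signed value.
+4.6

Distance in frame 1: 7.0. Distance in frame 2: 11.6.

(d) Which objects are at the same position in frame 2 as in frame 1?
the cyan circle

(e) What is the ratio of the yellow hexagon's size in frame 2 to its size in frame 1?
1.4×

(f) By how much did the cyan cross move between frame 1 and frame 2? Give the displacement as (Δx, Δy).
(6.8, -2.8)

The cyan cross was at (1.9, 4.6) in frame 1 and (8.7, 1.8) in frame 2.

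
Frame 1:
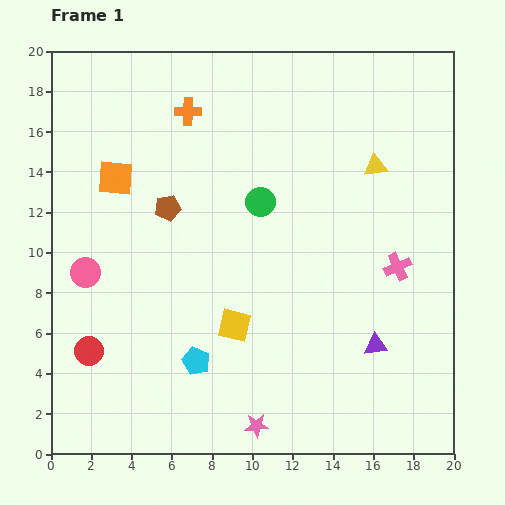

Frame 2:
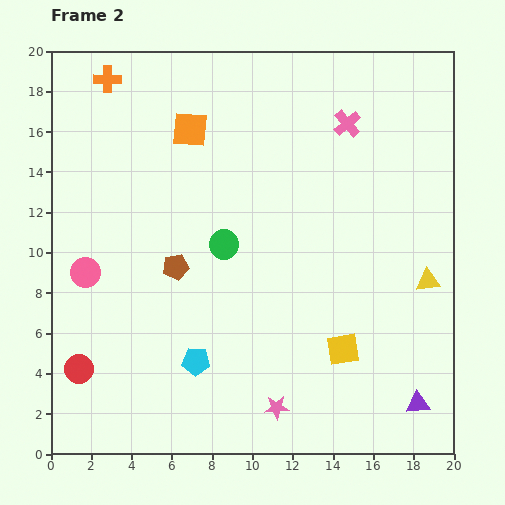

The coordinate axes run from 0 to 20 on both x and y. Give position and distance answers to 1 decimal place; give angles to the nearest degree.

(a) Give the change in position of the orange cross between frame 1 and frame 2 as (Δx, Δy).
(-4.0, 1.6)

The orange cross was at (6.8, 17.0) in frame 1 and (2.8, 18.6) in frame 2.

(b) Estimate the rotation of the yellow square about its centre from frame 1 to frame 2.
23° counter-clockwise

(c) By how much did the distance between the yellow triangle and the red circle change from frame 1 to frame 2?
+1.0

Distance in frame 1: 16.9. Distance in frame 2: 17.9.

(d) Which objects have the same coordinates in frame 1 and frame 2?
the cyan pentagon, the pink circle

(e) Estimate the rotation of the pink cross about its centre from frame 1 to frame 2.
17° counter-clockwise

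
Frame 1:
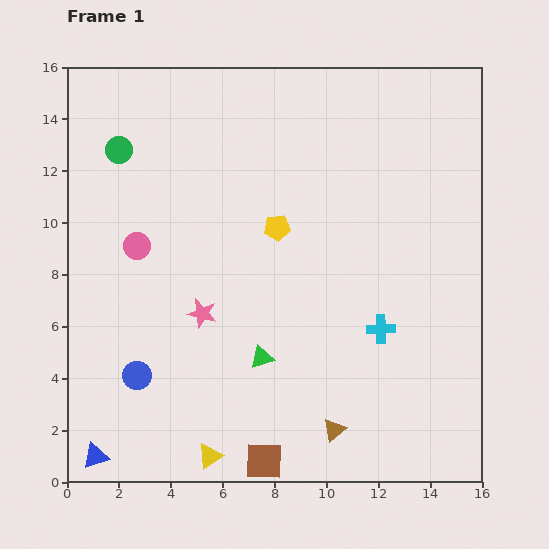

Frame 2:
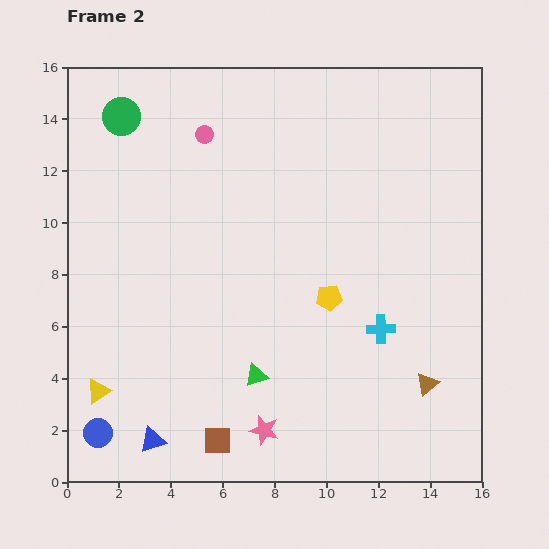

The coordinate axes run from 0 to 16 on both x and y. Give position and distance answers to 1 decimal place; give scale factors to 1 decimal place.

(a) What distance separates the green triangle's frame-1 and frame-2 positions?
0.7

The green triangle moved from (7.5, 4.8) to (7.3, 4.1), a distance of √(0.2² + 0.7²) ≈ 0.7.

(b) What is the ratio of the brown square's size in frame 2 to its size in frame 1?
0.8×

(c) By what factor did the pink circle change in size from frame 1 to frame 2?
0.6×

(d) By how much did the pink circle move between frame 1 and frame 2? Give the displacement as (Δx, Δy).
(2.6, 4.3)

The pink circle was at (2.7, 9.1) in frame 1 and (5.3, 13.4) in frame 2.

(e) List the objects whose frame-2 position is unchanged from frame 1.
the cyan cross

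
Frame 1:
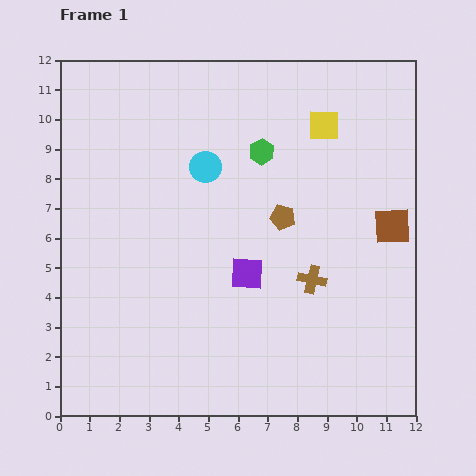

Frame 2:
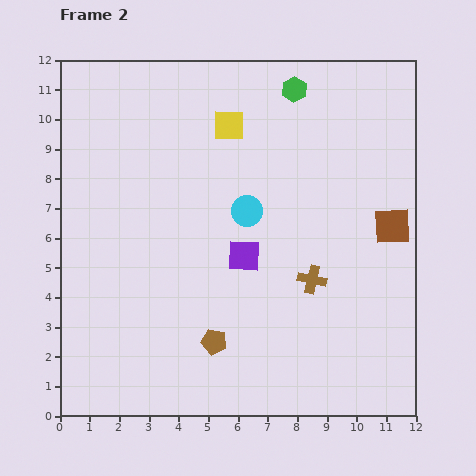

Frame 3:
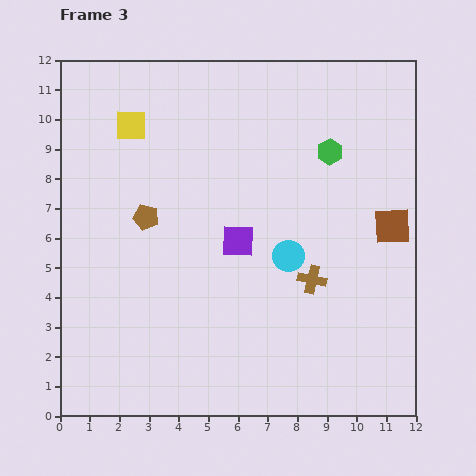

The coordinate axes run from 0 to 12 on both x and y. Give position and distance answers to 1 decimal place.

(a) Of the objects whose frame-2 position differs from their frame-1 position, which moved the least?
the purple square

(moved 0.6)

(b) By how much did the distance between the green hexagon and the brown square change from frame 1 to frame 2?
+0.6

Distance in frame 1: 5.1. Distance in frame 2: 5.7.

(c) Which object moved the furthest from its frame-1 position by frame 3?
the yellow square

(moved 6.5; next 4.6)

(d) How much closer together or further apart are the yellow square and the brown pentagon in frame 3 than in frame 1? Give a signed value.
-0.3

Distance in frame 1: 3.4. Distance in frame 3: 3.1.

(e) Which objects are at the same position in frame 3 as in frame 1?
the brown square, the brown cross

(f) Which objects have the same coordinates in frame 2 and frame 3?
the brown square, the brown cross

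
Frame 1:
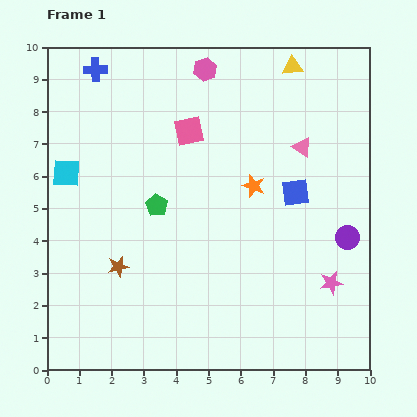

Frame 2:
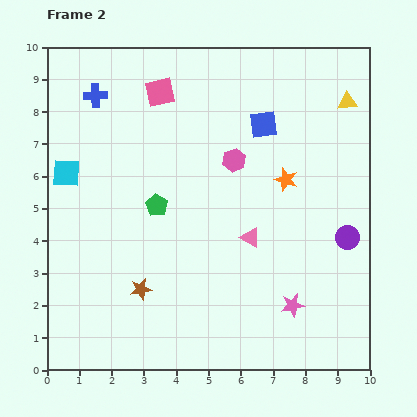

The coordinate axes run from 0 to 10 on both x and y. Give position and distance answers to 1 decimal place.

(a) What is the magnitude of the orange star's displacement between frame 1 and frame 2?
1.0

The orange star moved from (6.4, 5.7) to (7.4, 5.9), a distance of √(1.0² + 0.2²) ≈ 1.0.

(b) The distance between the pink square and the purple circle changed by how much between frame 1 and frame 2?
+1.4

Distance in frame 1: 5.9. Distance in frame 2: 7.3.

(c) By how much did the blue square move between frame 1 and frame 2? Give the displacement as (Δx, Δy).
(-1.0, 2.1)

The blue square was at (7.7, 5.5) in frame 1 and (6.7, 7.6) in frame 2.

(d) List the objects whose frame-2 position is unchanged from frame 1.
the purple circle, the cyan square, the green pentagon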